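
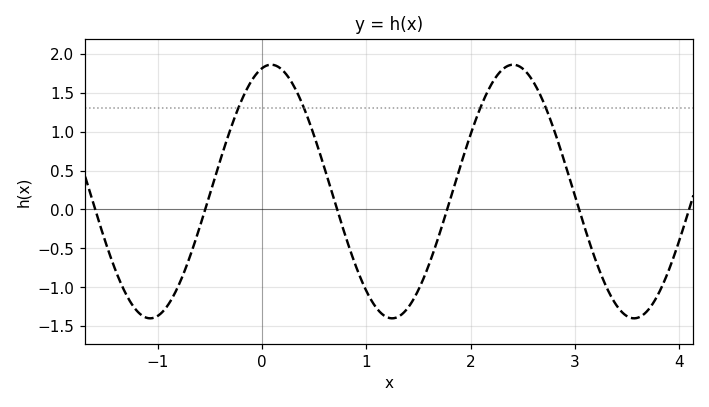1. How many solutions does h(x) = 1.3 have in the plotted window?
4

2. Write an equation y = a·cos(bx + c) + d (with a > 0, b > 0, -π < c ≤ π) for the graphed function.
y = 1.63cos(2.71x - 0.242) + 0.23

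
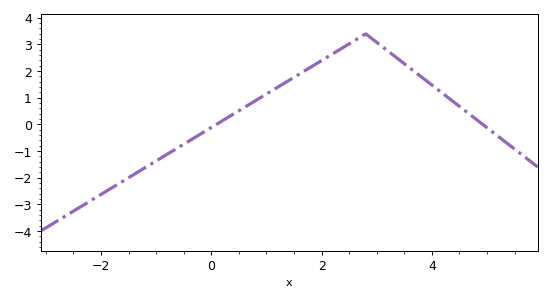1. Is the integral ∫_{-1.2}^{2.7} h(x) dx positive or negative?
positive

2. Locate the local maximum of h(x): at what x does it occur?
2.8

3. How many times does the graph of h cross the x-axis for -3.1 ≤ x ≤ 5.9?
2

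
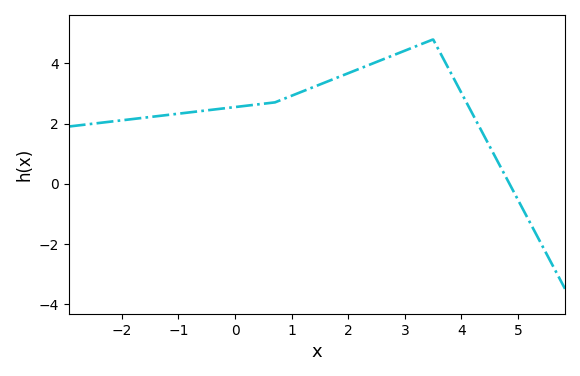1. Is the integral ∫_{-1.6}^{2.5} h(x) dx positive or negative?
positive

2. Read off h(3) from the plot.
4.4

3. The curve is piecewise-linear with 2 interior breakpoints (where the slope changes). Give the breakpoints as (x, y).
(0.7, 2.7); (3.5, 4.8)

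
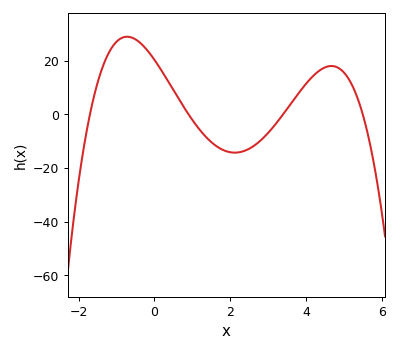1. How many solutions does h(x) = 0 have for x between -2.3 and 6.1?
4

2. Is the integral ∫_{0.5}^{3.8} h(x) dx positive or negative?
negative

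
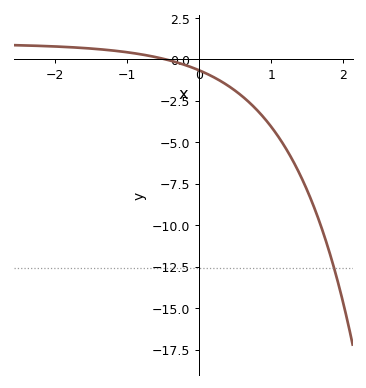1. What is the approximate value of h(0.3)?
-1.32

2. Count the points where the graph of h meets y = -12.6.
1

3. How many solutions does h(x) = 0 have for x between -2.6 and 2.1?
1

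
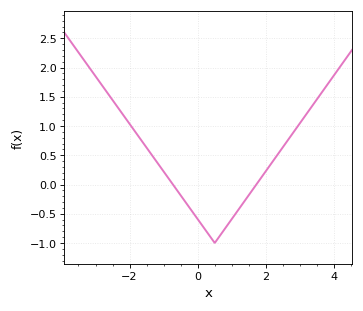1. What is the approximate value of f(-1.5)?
0.65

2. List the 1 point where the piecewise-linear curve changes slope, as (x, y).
(0.5, -1)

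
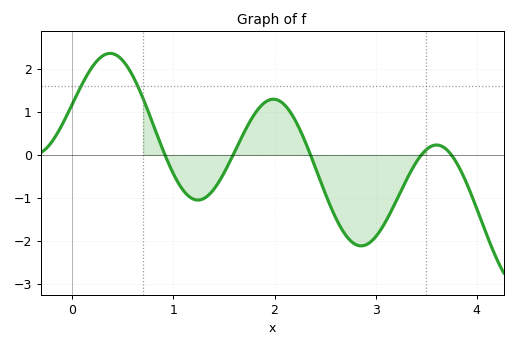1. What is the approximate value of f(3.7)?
0.129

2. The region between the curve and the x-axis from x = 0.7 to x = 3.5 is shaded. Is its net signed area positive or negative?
negative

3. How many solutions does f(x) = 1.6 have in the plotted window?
2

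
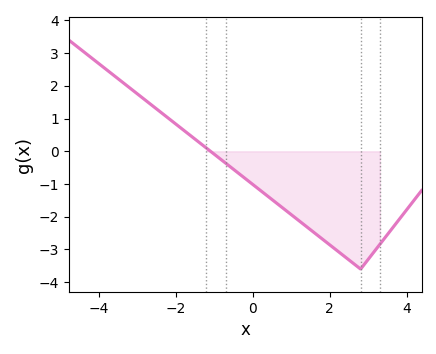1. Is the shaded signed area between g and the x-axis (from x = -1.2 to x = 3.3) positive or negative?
negative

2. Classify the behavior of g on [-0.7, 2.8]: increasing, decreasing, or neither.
decreasing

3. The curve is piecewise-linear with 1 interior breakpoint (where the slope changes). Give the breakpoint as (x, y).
(2.8, -3.6)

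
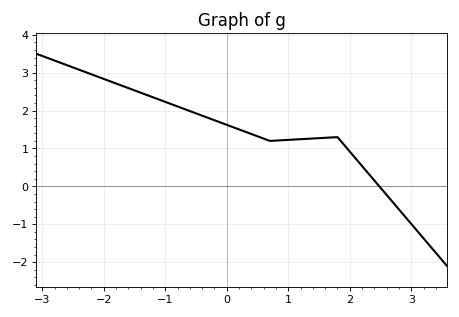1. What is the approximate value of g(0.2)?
1.5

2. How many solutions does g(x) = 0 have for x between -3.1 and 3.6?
1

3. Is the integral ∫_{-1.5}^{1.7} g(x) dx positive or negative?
positive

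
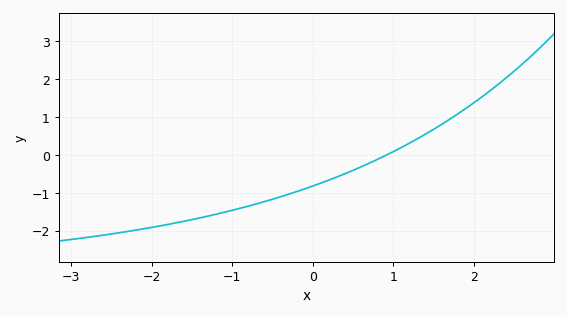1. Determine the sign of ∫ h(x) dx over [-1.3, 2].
negative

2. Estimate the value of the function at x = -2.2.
-1.99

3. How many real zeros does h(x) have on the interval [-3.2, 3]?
1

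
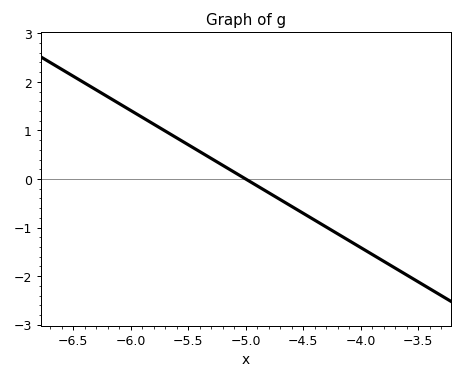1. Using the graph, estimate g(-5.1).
0.141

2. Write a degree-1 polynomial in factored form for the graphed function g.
y = -1.41(x + 5)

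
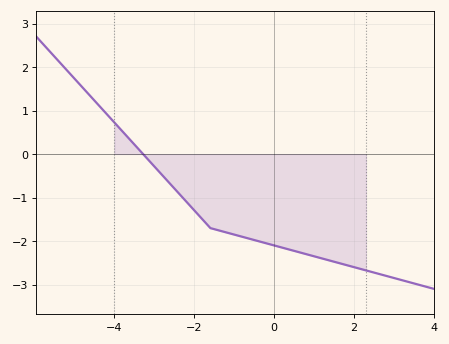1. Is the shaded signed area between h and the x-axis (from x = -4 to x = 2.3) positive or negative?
negative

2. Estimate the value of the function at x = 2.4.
-2.7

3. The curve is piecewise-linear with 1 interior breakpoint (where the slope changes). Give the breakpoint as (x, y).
(-1.6, -1.7)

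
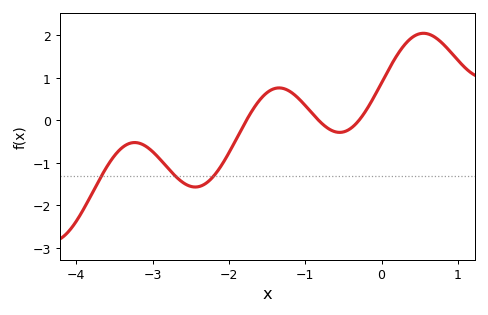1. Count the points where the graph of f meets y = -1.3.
3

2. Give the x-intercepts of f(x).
-1.8, -0.8, -0.3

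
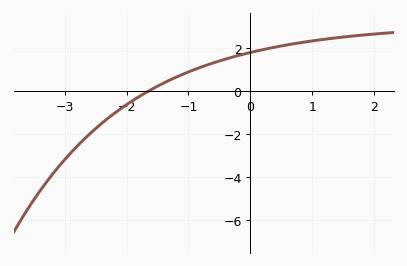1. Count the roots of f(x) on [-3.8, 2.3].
1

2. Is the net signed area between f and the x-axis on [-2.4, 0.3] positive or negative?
positive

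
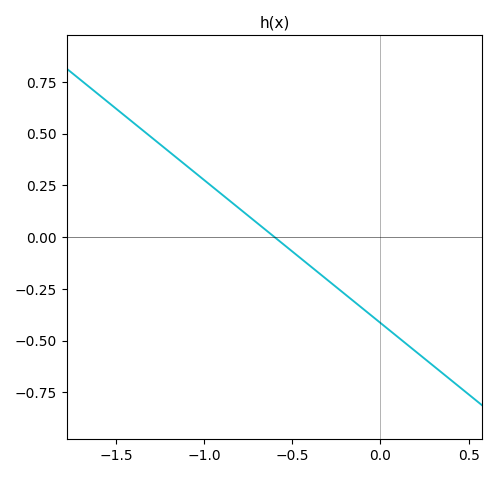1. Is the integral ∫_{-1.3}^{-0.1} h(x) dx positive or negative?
positive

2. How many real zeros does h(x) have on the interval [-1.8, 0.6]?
1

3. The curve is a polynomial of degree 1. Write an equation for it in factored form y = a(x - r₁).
y = -0.69(x + 0.6)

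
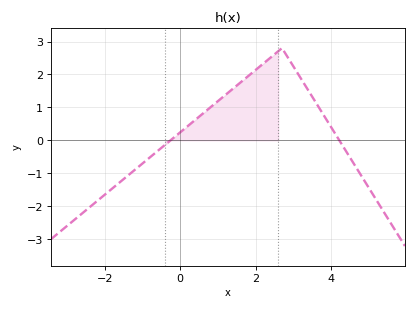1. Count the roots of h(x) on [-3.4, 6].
2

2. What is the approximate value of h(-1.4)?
-1.08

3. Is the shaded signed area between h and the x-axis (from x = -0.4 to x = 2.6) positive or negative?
positive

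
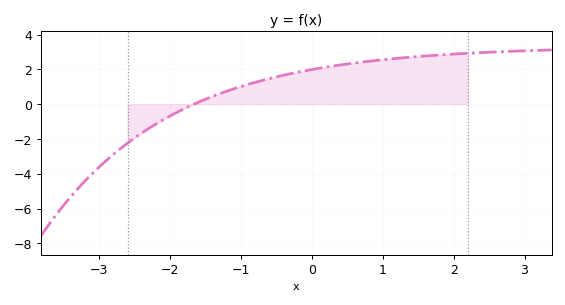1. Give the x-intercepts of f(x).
-1.7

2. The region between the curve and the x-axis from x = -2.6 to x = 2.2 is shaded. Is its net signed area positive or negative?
positive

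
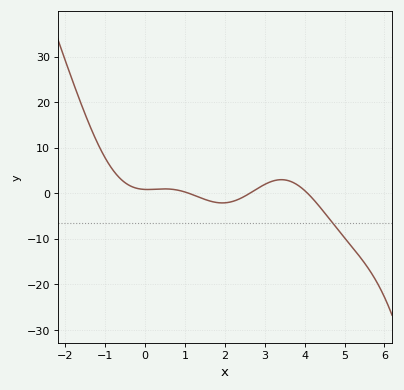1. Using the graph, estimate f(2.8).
0.943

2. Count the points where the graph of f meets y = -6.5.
1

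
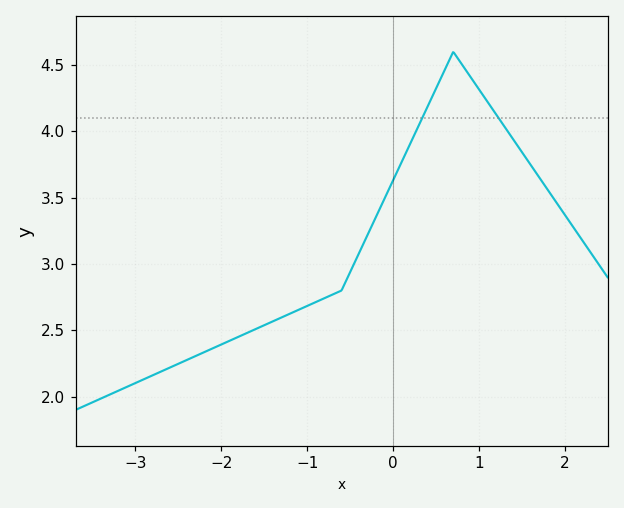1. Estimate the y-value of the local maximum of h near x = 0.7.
4.6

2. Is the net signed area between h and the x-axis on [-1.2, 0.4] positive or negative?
positive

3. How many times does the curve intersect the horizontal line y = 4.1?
2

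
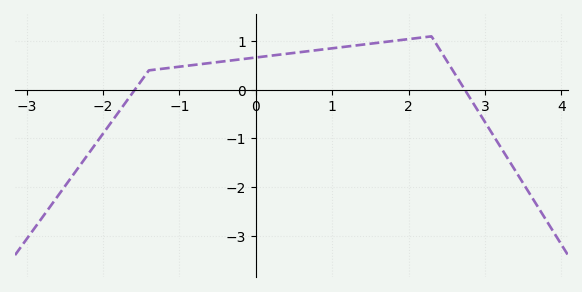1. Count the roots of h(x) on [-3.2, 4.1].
2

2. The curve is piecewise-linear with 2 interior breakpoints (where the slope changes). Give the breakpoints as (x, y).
(-1.4, 0.4); (2.3, 1.1)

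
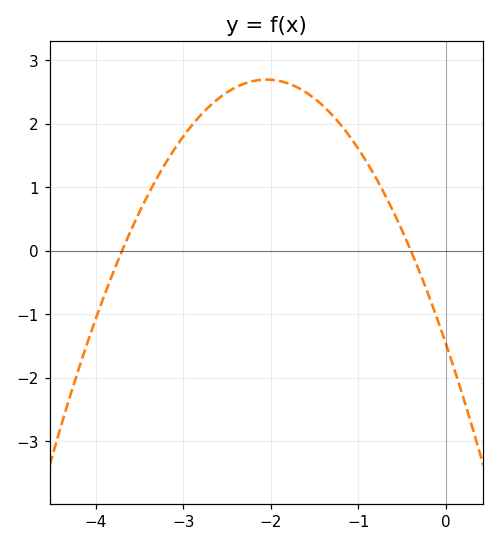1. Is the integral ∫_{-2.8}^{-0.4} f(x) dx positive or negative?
positive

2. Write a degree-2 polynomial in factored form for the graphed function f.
y = -0.99(x + 3.7)(x + 0.4)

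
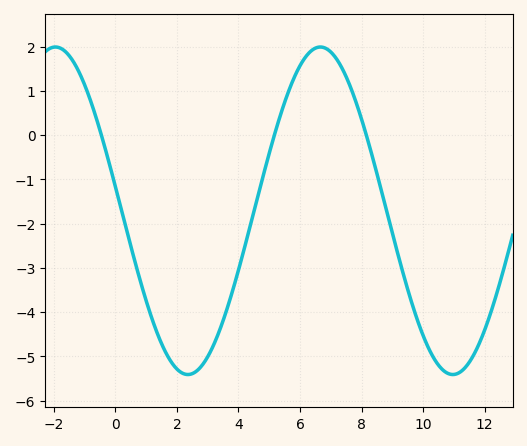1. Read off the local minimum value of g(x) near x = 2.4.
-5.41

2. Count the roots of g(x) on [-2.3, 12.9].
3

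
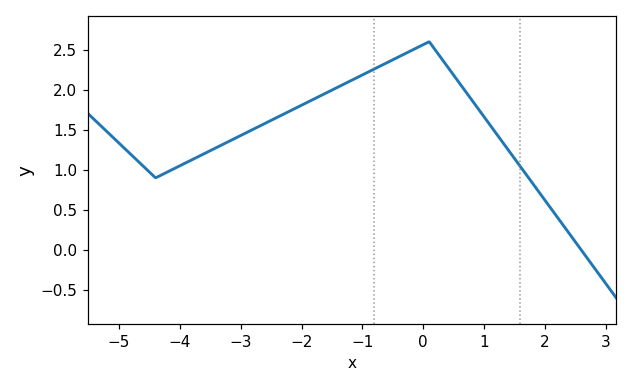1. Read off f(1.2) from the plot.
1.46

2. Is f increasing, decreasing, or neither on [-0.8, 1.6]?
neither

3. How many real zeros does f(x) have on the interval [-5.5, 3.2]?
1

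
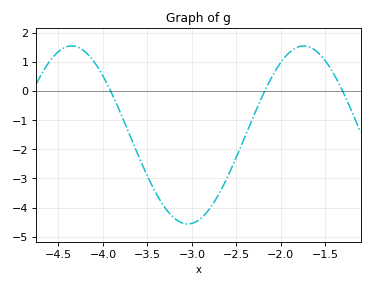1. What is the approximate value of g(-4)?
0.513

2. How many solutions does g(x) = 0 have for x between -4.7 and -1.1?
3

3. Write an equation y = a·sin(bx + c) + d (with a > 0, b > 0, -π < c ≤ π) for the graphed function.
y = 3.05sin(2.41x - 0.51) - 1.51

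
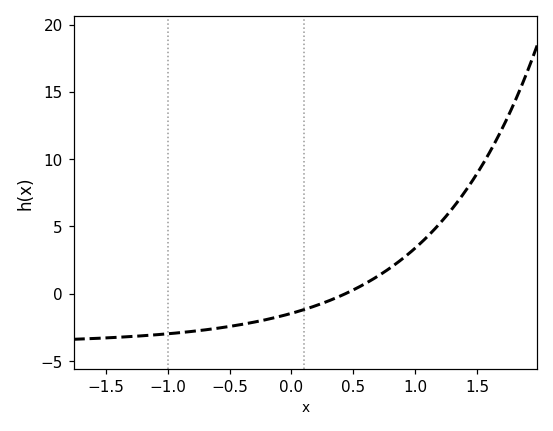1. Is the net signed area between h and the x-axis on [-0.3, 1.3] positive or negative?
positive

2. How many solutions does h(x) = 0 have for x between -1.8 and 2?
1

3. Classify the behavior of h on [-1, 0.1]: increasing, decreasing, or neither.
increasing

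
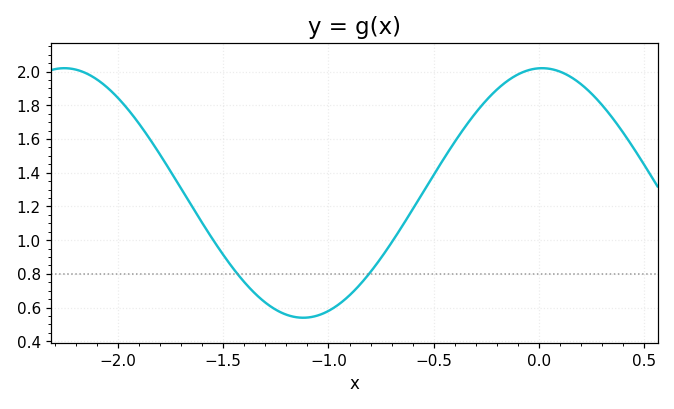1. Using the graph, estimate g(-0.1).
1.98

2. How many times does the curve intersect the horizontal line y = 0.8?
2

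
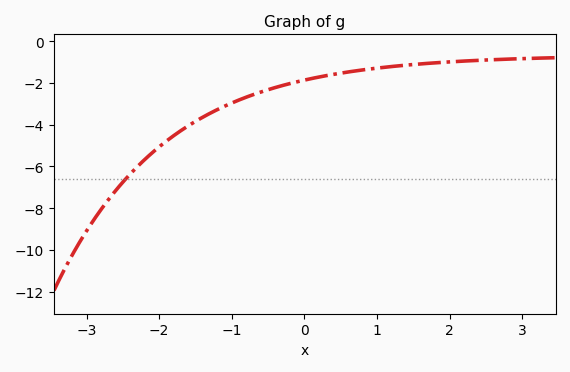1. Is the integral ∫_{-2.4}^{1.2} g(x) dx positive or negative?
negative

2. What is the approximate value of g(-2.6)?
-7.16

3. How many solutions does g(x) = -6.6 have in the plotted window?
1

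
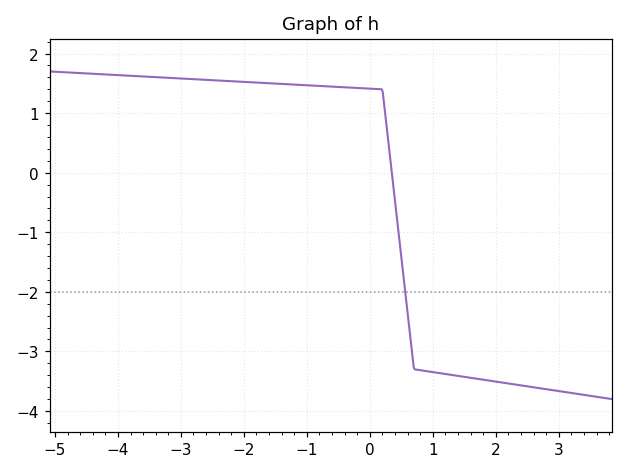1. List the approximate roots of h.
0.349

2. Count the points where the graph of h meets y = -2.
1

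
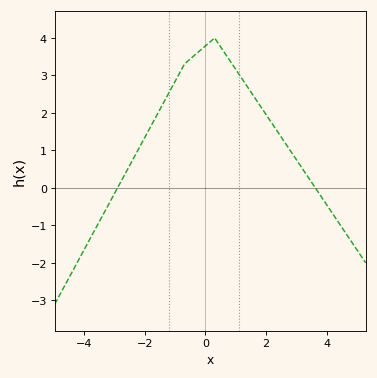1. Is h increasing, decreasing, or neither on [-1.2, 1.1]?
neither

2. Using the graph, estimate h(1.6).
2.44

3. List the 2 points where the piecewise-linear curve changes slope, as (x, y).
(-0.7, 3.3); (0.3, 4)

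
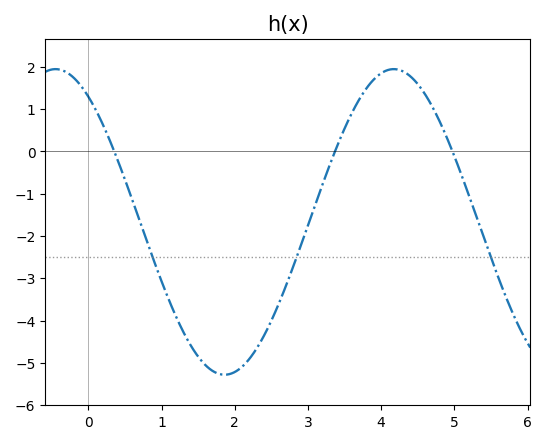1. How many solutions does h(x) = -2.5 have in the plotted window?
3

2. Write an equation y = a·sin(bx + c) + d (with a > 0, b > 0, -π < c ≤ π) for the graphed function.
y = 3.61sin(1.36x + 2.18) - 1.67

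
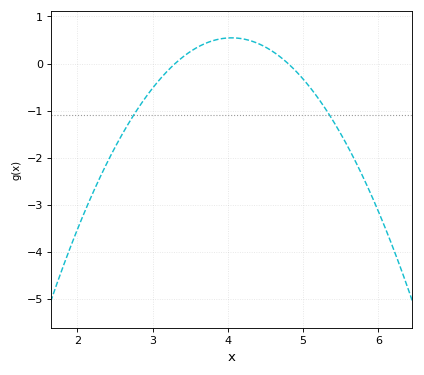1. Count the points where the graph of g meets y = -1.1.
2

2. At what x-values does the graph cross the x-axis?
3.3, 4.8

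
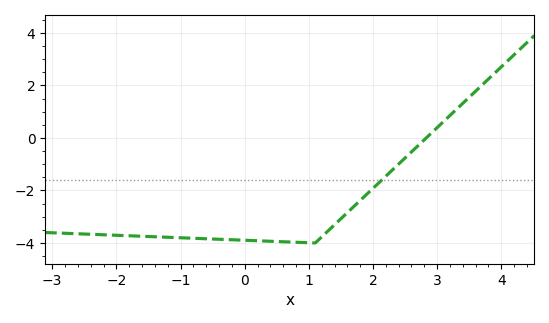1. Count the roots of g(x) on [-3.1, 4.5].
1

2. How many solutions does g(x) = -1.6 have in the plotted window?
1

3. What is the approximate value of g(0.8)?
-4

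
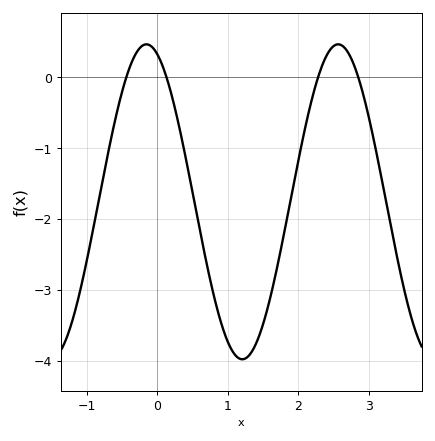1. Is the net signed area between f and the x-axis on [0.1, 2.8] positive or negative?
negative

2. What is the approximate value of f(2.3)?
0.048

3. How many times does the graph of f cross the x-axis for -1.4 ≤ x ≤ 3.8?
4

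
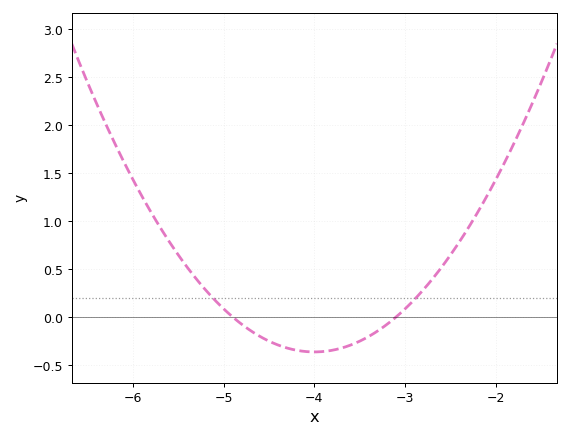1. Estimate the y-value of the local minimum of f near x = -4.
-0.35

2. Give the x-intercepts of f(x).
-4.9, -3.1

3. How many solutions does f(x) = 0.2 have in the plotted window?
2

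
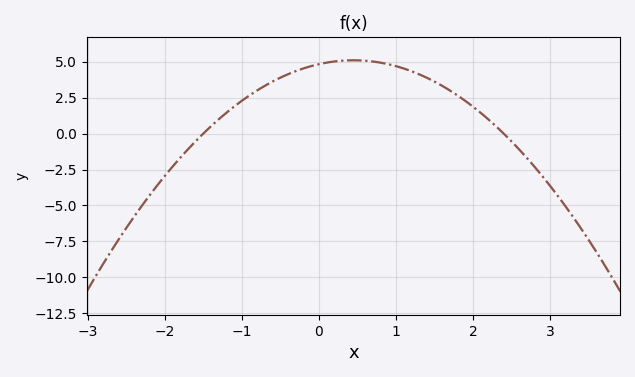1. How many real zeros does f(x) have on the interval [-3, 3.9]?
2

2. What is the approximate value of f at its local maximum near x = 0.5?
5.1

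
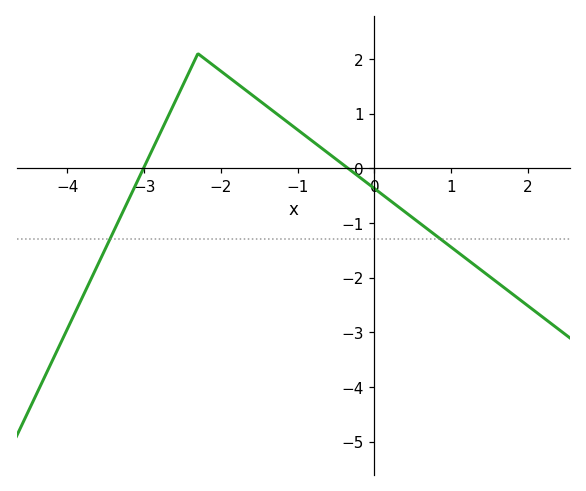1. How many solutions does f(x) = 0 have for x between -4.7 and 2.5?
2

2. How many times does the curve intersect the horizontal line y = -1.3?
2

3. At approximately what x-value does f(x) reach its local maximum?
-2.3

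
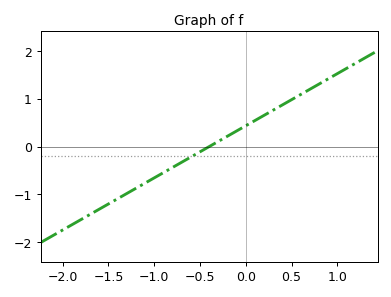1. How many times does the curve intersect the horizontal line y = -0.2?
1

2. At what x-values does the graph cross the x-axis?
-0.4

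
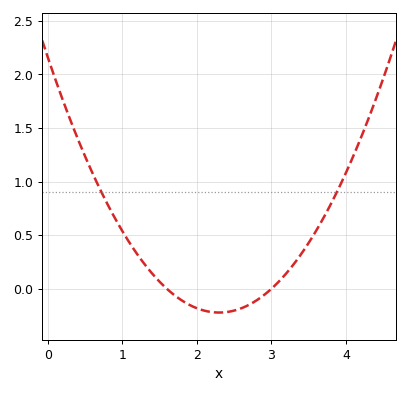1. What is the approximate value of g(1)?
0.55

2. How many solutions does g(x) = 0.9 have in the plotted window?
2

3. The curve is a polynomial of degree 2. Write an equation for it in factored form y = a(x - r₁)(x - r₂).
y = 0.45(x - 1.6)(x - 3)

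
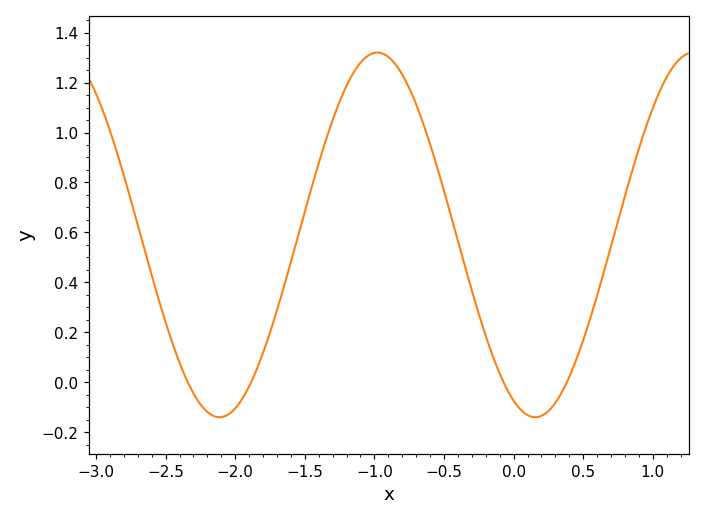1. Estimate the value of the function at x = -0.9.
1.3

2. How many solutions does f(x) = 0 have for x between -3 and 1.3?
4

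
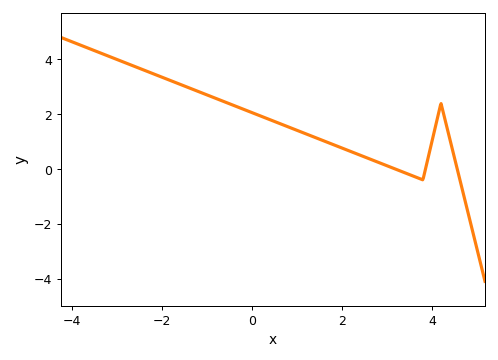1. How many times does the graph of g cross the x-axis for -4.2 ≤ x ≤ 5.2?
3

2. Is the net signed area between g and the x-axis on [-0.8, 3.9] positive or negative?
positive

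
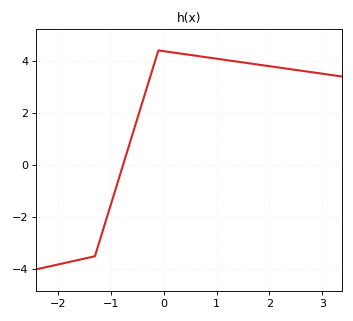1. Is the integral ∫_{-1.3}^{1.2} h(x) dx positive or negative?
positive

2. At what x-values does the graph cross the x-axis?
-0.8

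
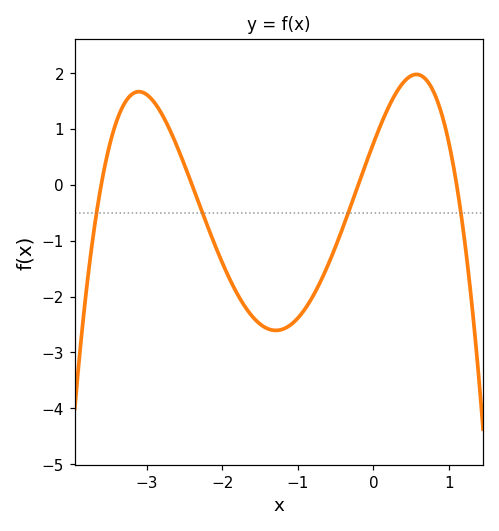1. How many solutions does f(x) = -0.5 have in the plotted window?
4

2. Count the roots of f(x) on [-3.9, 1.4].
4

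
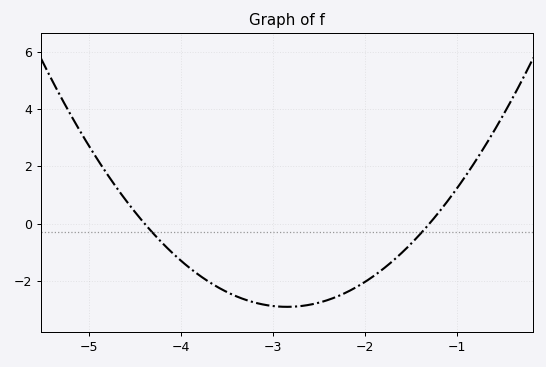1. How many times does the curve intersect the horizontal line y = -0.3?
2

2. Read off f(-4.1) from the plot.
-1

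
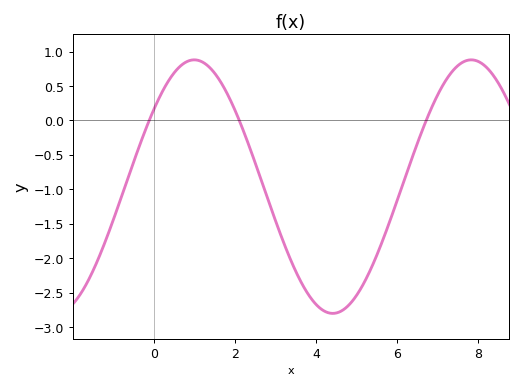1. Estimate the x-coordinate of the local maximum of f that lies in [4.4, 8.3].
7.83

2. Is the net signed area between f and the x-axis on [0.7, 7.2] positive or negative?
negative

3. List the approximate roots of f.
-0.111, 2.11, 6.72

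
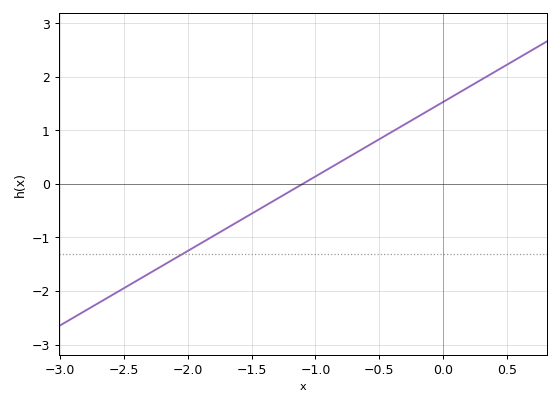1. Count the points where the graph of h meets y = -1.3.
1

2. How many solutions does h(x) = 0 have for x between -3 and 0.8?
1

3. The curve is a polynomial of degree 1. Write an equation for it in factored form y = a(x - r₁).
y = 1.39(x + 1.1)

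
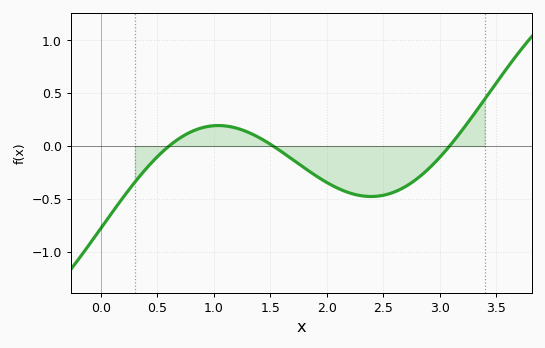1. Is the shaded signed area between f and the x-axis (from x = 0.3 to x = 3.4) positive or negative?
negative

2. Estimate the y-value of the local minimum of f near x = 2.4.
-0.477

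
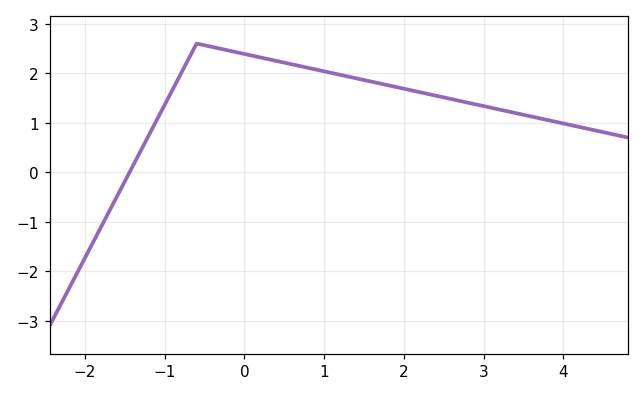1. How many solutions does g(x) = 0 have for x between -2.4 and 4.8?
1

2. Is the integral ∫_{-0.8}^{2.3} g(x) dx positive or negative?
positive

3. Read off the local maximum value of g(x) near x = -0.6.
2.6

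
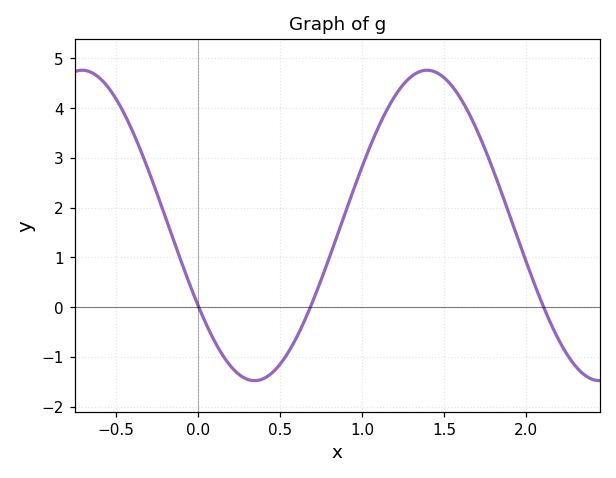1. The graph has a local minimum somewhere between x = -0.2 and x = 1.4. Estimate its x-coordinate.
0.344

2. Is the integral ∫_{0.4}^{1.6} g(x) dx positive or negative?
positive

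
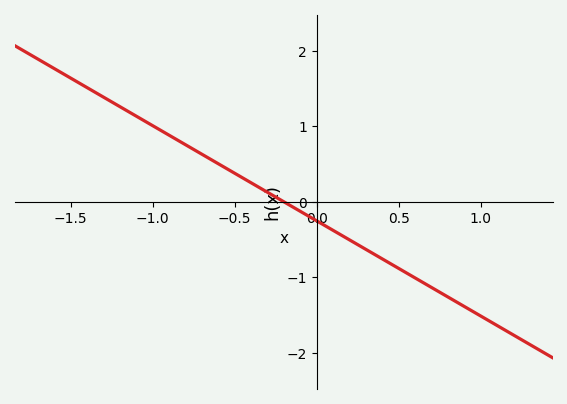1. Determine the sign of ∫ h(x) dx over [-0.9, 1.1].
negative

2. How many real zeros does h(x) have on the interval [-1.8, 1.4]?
1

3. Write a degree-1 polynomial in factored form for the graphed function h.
y = -1.26(x + 0.2)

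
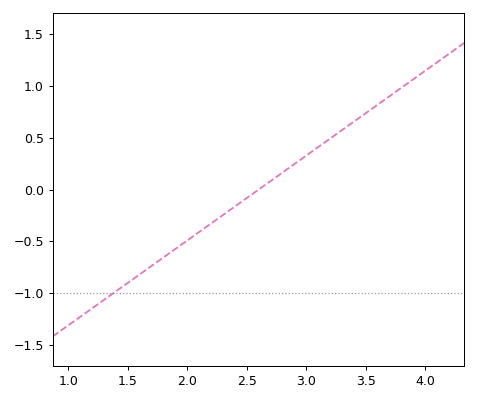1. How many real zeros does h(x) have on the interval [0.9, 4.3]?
1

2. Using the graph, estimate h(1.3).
-1.05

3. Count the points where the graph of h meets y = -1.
1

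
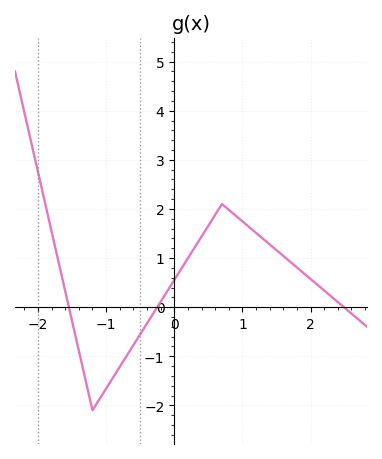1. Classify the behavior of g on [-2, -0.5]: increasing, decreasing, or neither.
neither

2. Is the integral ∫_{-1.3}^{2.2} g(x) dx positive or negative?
positive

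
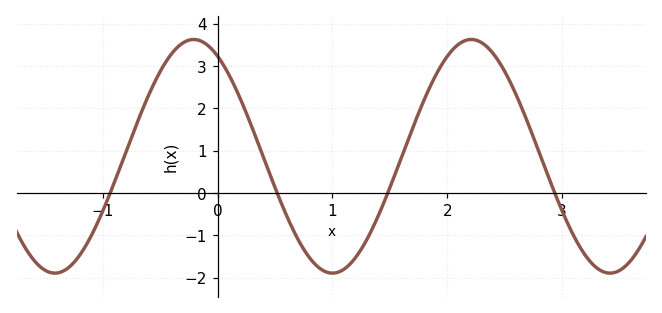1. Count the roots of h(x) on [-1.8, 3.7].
4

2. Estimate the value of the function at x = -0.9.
0.2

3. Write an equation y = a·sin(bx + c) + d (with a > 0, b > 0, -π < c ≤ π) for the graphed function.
y = 2.76sin(2.6x + 2.1) + 0.87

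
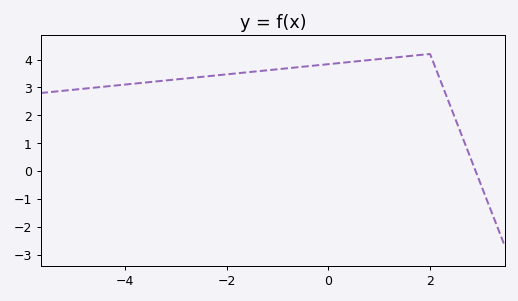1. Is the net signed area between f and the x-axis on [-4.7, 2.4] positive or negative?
positive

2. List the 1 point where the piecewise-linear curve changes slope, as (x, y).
(2, 4.2)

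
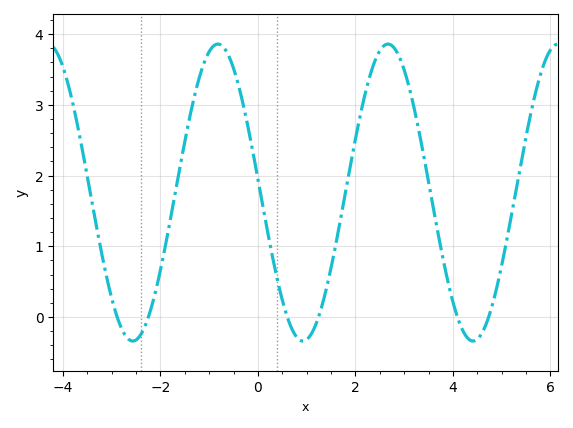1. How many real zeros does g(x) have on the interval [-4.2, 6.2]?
6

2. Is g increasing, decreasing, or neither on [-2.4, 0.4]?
neither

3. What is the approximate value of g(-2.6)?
-0.337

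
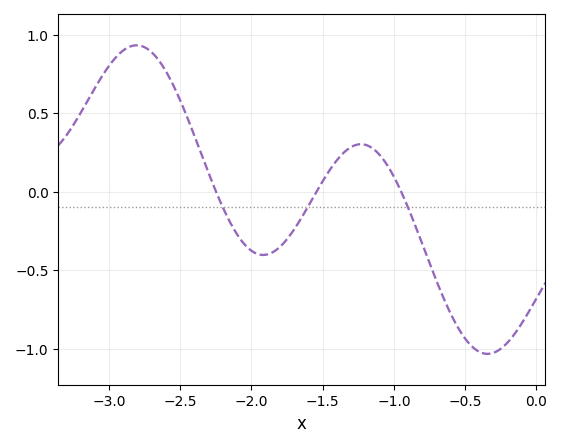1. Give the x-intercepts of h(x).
-2.25, -1.54, -0.949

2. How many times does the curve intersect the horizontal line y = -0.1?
3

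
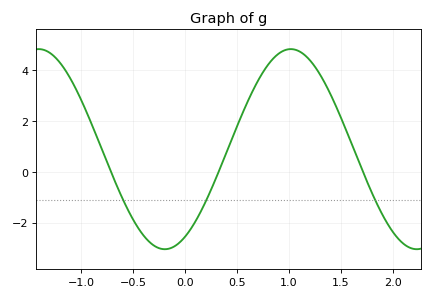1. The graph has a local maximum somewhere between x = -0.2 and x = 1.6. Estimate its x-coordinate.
1.02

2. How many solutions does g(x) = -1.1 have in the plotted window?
3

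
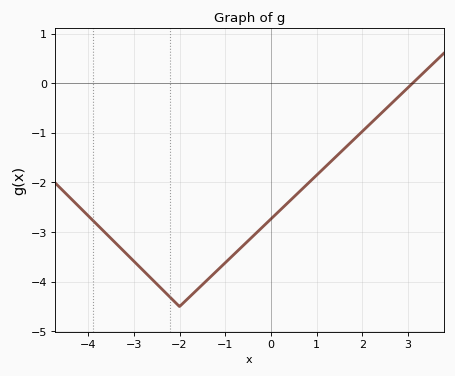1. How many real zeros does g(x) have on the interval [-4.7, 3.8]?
1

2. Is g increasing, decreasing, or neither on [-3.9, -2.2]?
decreasing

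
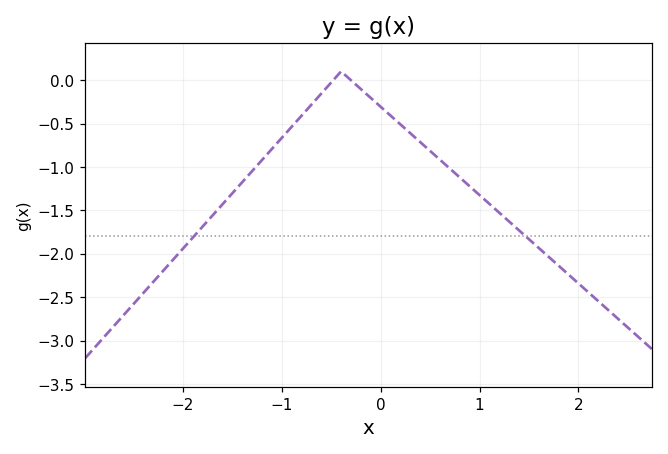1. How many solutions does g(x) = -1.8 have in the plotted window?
2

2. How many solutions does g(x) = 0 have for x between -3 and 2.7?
2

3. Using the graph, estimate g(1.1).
-1.45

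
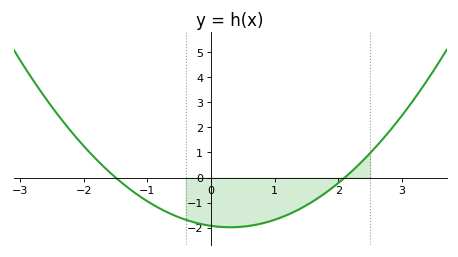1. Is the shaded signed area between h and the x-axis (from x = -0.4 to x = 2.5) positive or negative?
negative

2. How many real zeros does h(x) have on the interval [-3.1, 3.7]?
2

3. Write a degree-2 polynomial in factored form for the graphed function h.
y = 0.61(x + 1.5)(x - 2.1)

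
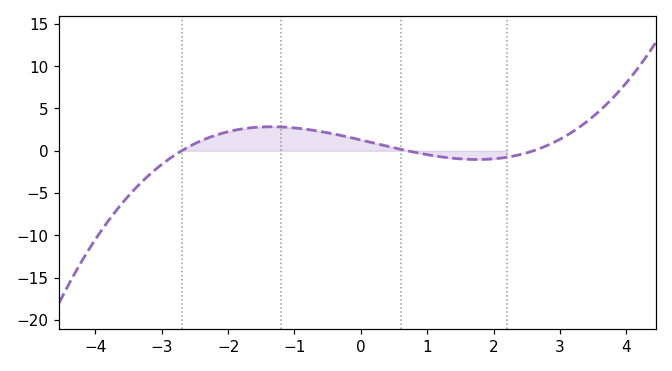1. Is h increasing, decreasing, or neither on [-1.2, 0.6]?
decreasing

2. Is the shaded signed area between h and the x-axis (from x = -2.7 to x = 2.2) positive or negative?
positive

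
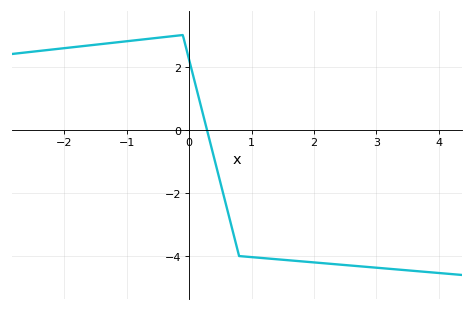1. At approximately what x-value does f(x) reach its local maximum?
-0.1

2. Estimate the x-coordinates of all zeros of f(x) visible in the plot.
0.3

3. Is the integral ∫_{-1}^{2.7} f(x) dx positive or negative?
negative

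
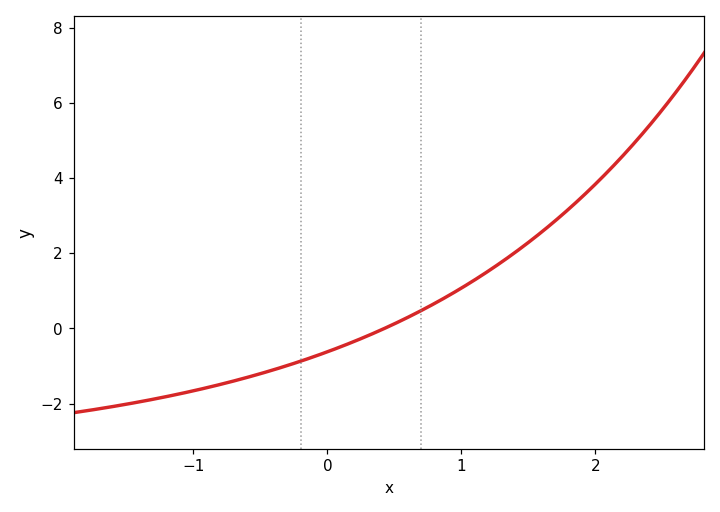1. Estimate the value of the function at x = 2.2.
4.6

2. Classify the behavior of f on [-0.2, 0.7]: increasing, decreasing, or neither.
increasing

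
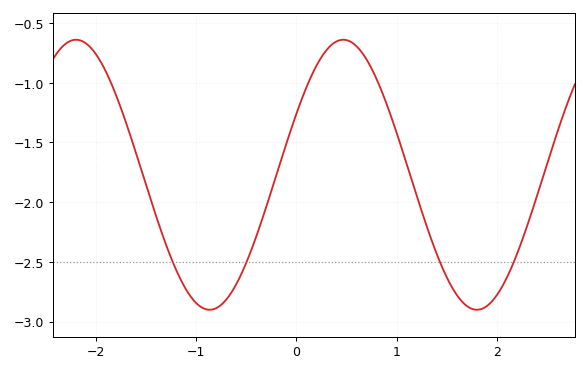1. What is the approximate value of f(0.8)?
-0.95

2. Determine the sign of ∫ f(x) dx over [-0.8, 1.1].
negative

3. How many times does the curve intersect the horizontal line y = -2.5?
4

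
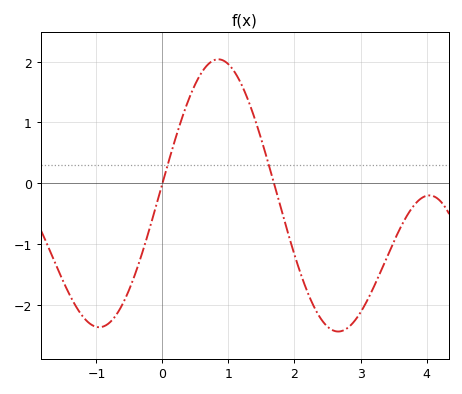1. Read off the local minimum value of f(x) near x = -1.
-2.4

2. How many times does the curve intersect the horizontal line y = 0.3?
2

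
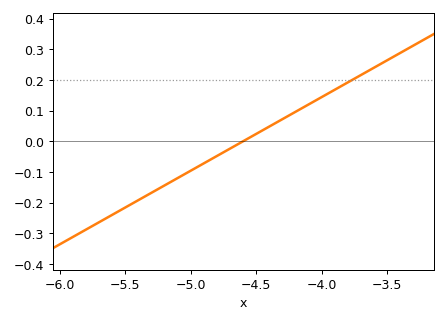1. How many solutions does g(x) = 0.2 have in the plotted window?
1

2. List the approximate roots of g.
-4.6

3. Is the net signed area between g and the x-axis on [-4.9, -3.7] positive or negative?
positive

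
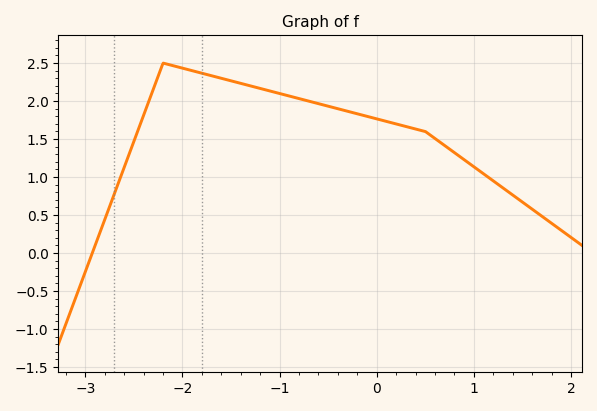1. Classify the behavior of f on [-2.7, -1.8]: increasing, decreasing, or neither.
neither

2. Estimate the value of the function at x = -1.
2.1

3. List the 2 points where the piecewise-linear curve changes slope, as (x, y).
(-2.2, 2.5); (0.5, 1.6)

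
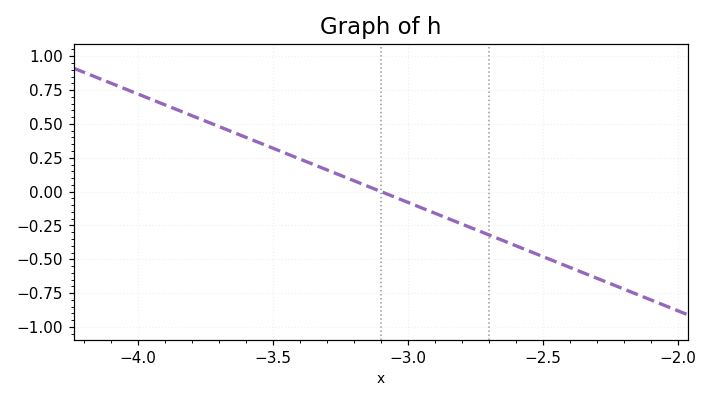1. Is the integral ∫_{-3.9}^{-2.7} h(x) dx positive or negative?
positive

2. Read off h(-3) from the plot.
-0.08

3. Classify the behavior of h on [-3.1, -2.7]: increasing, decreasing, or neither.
decreasing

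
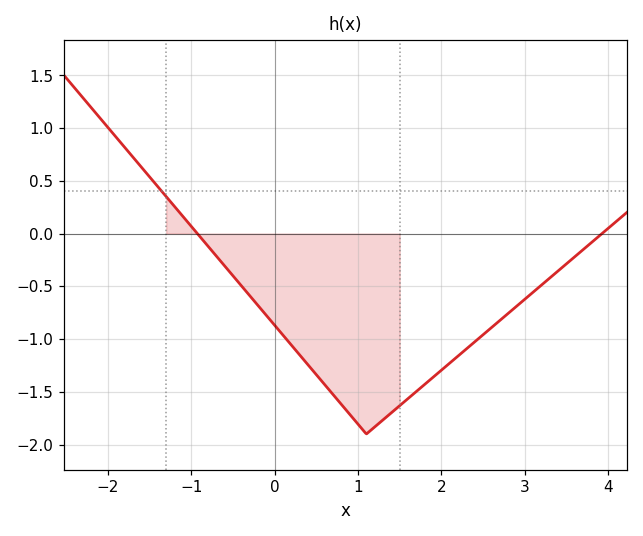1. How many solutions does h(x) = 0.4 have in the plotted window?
1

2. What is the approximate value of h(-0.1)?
-0.774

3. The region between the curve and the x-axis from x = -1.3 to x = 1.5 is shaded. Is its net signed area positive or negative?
negative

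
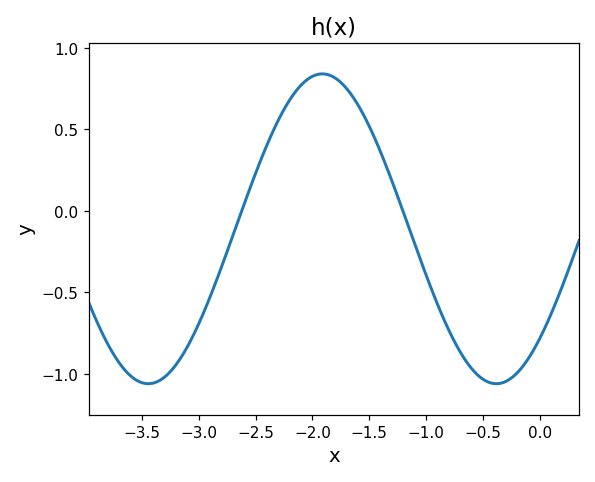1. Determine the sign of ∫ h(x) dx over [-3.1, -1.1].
positive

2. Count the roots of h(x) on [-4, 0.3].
2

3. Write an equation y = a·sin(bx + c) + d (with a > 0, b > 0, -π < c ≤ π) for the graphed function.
y = 0.95sin(2.05x - 0.79) - 0.11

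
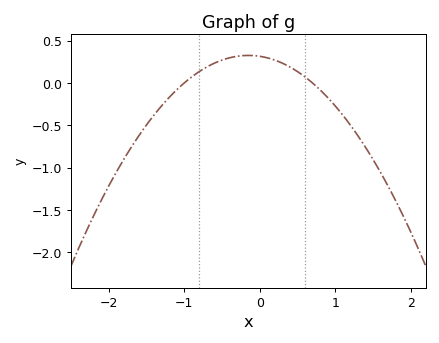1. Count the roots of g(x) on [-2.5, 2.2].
2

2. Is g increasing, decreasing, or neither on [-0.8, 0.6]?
neither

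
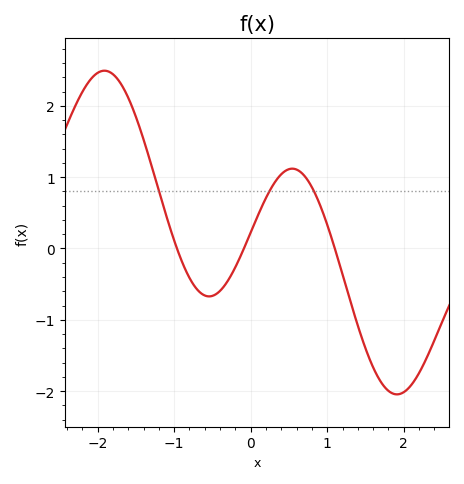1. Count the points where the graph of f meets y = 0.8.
3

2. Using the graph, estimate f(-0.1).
0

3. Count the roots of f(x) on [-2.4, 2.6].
3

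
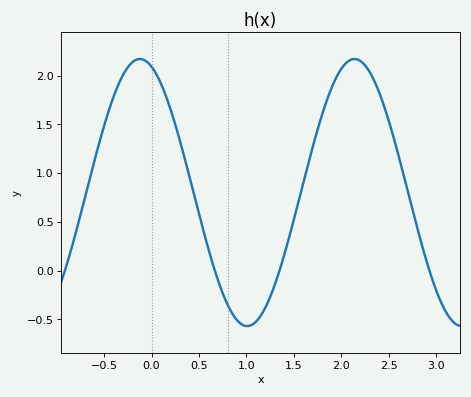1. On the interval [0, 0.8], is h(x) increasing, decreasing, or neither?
decreasing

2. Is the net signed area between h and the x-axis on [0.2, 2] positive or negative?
positive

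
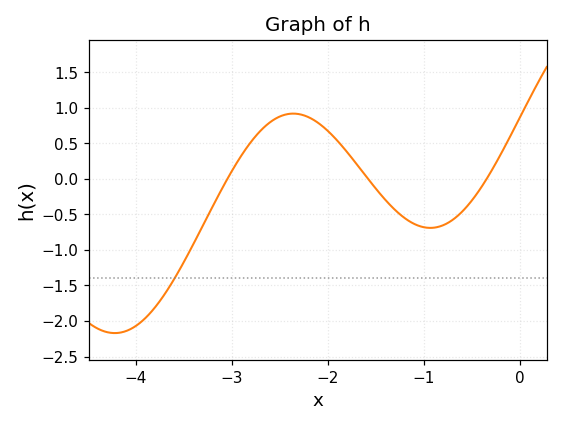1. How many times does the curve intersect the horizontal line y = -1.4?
1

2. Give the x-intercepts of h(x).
-3.05, -1.58, -0.343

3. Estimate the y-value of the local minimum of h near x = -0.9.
-0.689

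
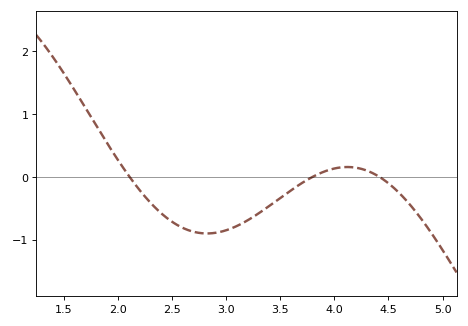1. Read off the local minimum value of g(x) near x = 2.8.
-0.9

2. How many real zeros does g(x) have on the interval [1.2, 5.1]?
3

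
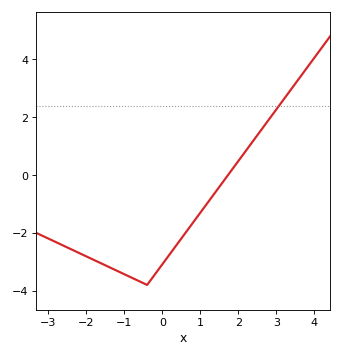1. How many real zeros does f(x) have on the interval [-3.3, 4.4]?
1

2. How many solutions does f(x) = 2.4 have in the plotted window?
1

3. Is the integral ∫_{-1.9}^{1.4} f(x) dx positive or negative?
negative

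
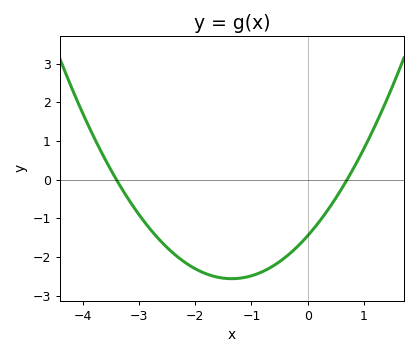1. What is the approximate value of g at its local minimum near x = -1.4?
-2.56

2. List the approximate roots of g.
-3.4, 0.7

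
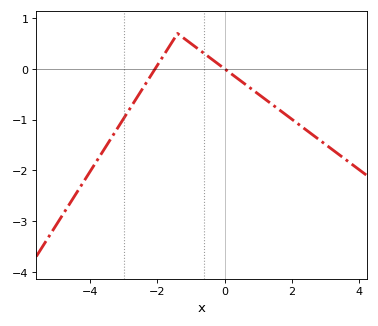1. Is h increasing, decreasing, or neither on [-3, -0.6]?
neither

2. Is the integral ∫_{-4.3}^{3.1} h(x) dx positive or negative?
negative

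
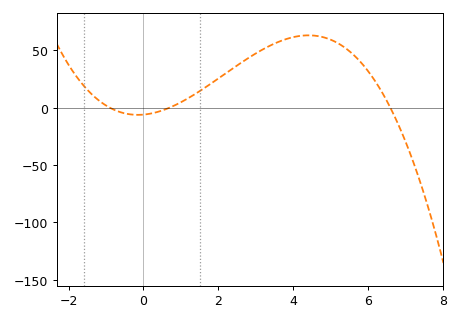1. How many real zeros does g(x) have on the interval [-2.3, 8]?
3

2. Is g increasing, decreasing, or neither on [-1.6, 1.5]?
neither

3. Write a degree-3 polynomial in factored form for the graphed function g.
y = -1.46(x + 0.9)(x - 0.7)(x - 6.6)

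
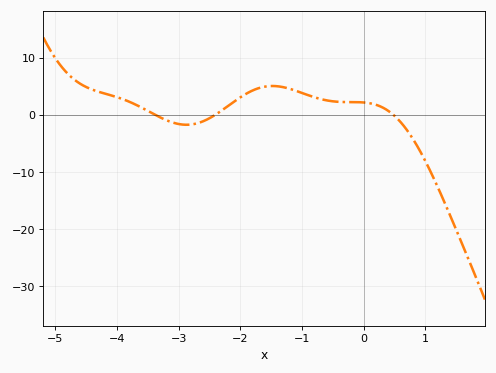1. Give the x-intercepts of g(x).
-3.4, -2.4, 0.5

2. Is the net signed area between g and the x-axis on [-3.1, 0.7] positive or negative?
positive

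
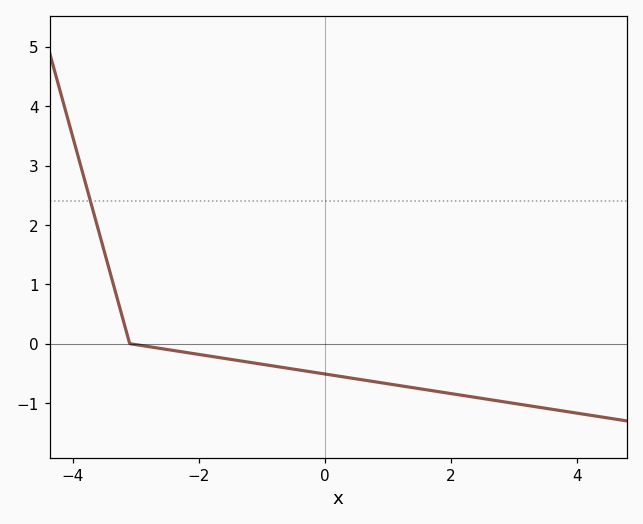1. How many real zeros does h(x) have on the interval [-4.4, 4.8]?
1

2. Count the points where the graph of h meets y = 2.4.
1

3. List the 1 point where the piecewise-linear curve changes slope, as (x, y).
(-3.1, 0)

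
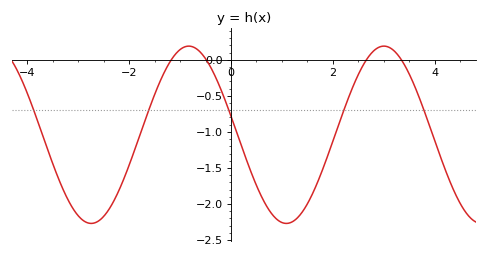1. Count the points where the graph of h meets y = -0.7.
5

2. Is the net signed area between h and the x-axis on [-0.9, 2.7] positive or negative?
negative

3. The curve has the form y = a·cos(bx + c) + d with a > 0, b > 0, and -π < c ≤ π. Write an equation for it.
y = 1.23cos(1.64x + 1.36) - 1.04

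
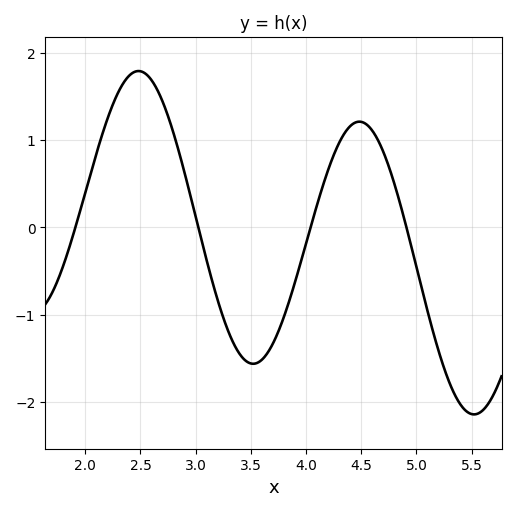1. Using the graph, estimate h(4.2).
0.659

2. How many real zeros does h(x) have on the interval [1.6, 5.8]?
4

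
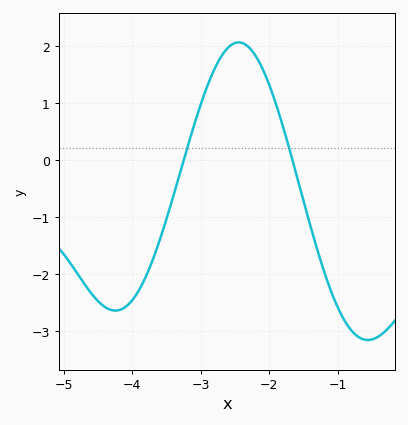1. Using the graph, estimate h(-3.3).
-0.2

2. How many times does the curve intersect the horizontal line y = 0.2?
2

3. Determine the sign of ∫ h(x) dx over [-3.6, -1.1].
positive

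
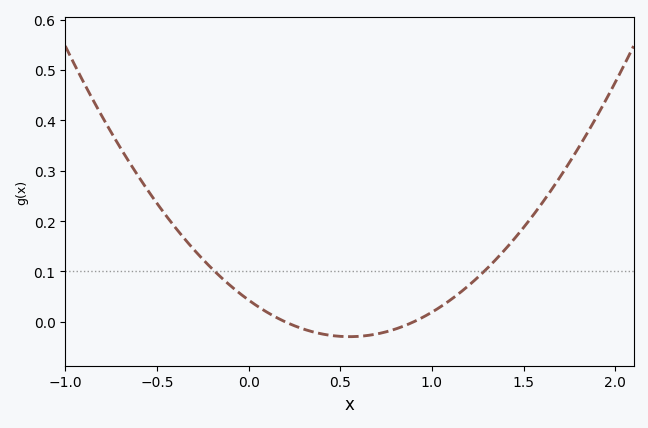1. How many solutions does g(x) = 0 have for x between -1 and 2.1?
2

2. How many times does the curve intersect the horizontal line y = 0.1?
2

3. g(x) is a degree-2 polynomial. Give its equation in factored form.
y = 0.24(x - 0.2)(x - 0.9)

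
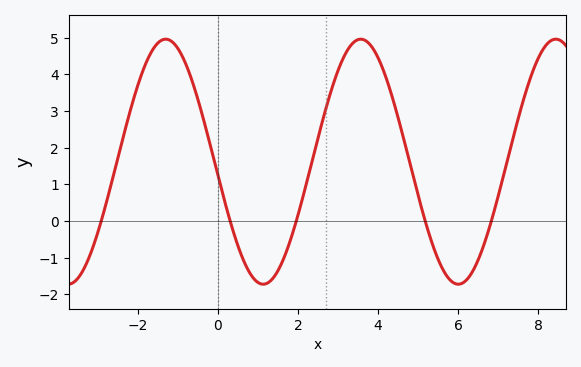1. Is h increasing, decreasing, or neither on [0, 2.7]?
neither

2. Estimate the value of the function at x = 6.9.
0.277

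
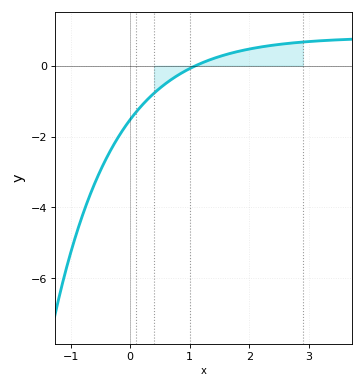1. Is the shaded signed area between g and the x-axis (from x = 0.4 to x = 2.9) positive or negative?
positive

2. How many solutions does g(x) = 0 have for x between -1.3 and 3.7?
1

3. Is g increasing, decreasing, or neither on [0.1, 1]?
increasing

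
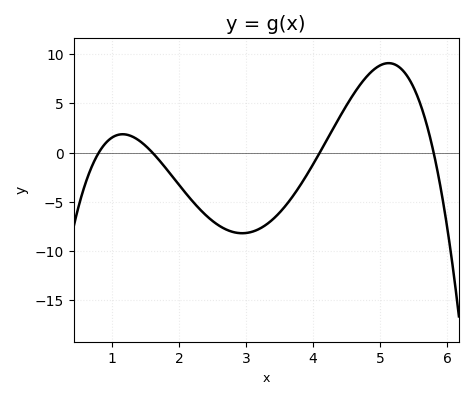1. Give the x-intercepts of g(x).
0.8, 1.6, 4.1, 5.8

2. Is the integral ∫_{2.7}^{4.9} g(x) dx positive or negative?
negative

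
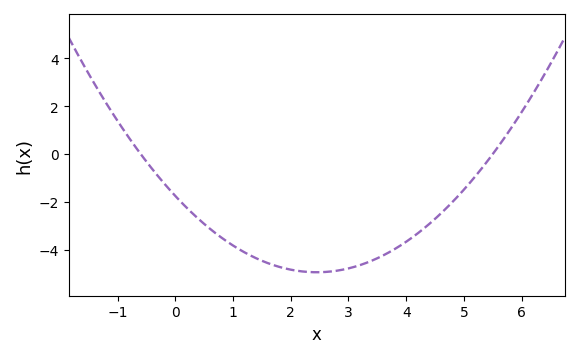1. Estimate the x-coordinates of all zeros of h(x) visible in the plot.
-0.6, 5.6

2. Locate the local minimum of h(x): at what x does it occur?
2.4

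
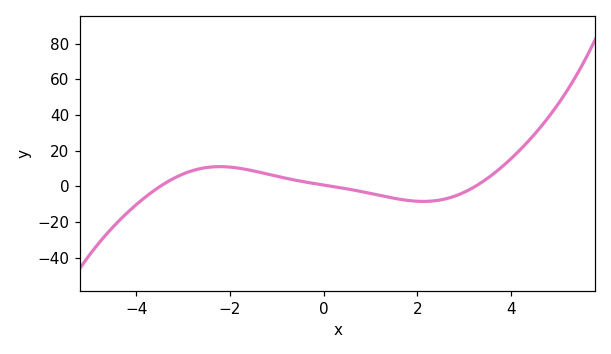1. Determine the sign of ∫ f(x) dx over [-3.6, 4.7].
positive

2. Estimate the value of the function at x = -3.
6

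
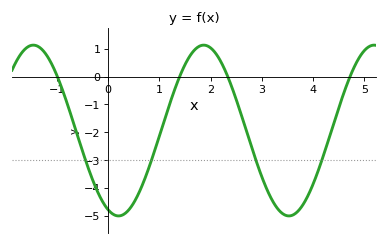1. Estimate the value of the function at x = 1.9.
1.12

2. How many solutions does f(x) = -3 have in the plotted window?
4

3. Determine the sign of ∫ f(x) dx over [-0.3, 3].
negative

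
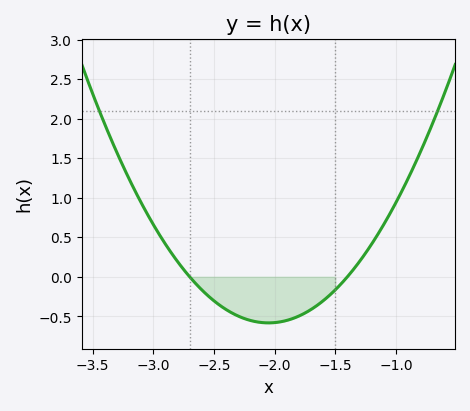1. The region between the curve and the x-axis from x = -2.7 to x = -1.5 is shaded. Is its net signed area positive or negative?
negative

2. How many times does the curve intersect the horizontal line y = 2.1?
2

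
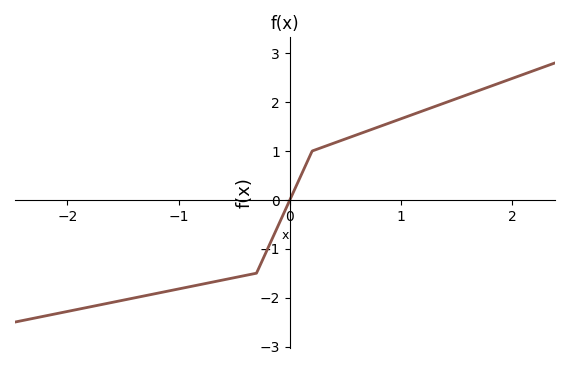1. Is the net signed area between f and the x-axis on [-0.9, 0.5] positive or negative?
negative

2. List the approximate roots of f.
0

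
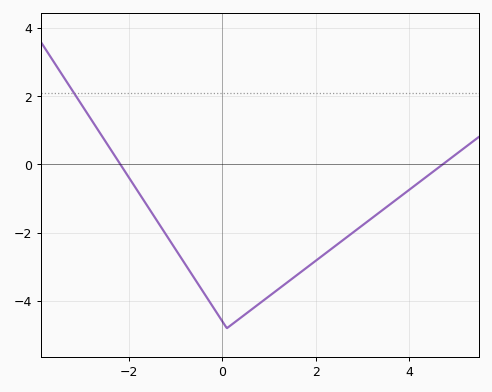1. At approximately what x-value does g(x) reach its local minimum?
0.103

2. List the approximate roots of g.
-2.18, 4.72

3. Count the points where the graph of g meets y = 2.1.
1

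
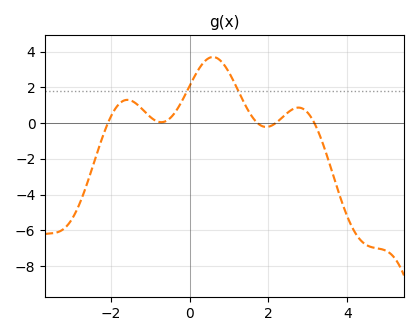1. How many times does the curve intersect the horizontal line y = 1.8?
2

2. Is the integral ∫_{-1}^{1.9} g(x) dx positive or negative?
positive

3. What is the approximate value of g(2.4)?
0.407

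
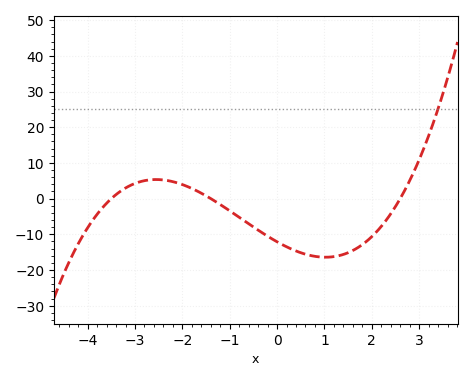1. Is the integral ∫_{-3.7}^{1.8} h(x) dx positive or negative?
negative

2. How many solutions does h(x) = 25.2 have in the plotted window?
1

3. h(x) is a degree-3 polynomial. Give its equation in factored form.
y = 0.95(x + 3.5)(x + 1.4)(x - 2.6)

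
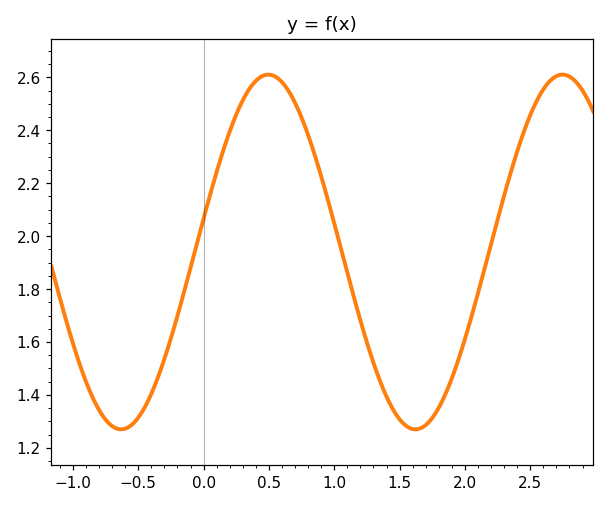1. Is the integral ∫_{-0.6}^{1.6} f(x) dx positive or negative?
positive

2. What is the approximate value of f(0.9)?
2.22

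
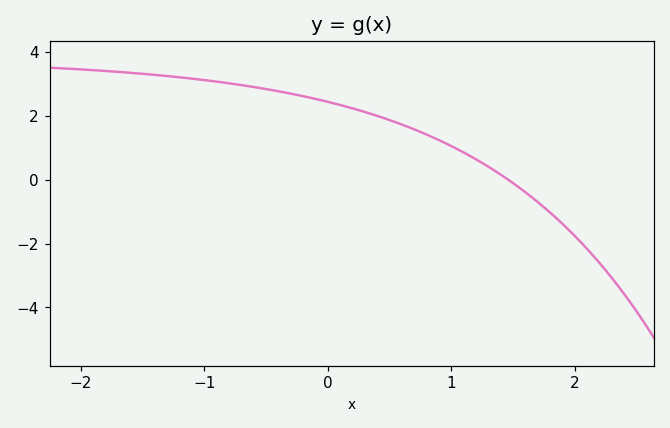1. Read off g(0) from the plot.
2.4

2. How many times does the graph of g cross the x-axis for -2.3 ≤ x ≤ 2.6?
1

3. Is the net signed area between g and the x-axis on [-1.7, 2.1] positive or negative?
positive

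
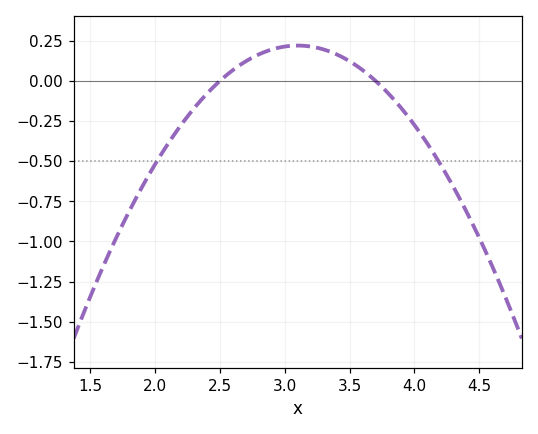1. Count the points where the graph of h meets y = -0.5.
2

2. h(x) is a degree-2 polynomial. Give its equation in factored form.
y = -0.61(x - 2.5)(x - 3.7)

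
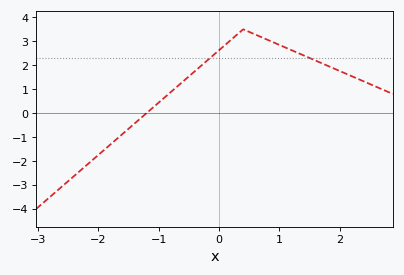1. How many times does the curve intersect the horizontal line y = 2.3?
2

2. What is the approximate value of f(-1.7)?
-1.09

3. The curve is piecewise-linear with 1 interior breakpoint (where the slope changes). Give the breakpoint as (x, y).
(0.4, 3.5)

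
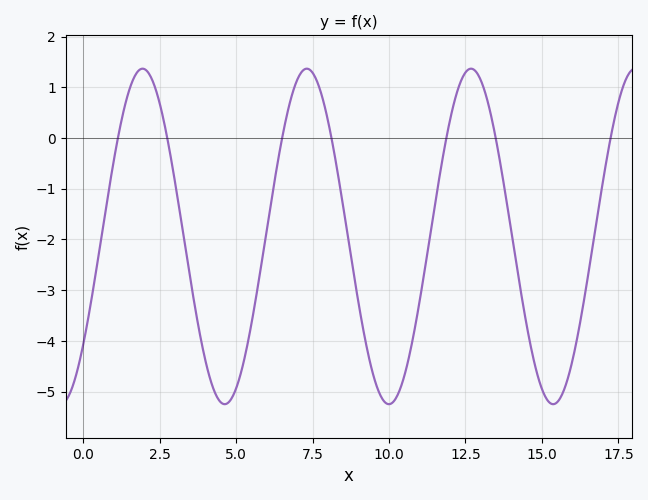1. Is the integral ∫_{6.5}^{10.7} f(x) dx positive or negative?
negative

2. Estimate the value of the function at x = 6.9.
1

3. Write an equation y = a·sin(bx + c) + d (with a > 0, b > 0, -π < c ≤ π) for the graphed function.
y = 3.31sin(1.2x - 0.7) - 1.94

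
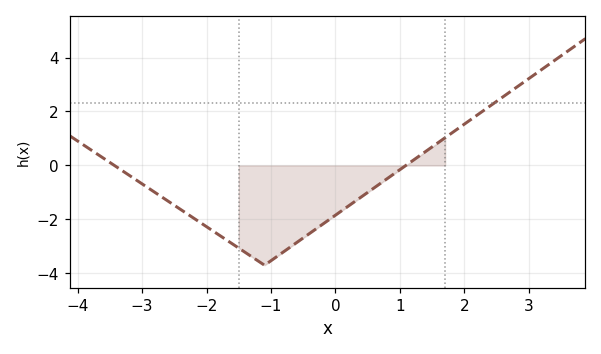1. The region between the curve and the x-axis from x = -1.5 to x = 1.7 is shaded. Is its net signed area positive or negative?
negative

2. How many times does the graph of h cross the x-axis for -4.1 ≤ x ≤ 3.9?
2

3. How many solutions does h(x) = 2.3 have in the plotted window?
1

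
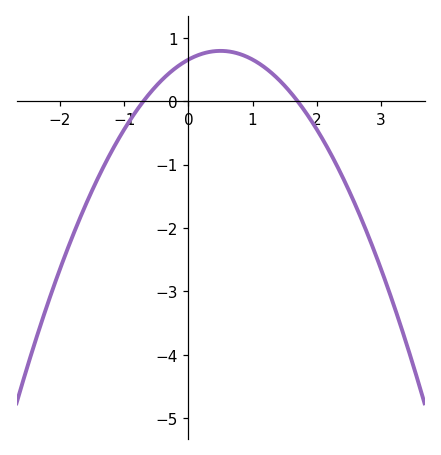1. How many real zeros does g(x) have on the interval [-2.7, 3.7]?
2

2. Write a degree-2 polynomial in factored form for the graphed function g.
y = -0.55(x + 0.7)(x - 1.7)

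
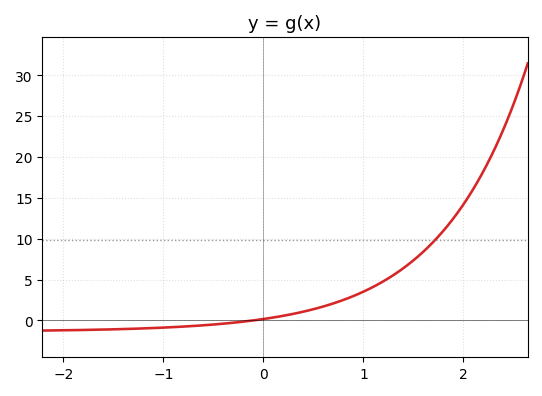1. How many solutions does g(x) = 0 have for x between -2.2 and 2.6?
1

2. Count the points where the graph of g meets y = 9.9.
1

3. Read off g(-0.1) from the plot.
0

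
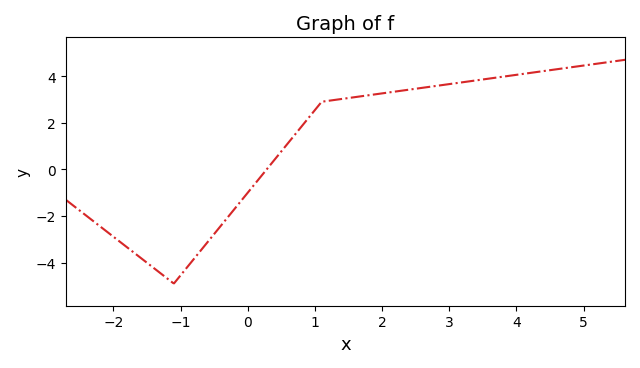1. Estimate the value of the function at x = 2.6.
3.5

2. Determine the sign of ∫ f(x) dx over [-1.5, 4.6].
positive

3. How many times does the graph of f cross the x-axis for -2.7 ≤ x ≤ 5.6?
1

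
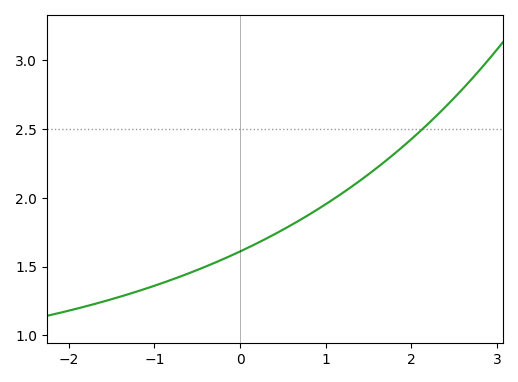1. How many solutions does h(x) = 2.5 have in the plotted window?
1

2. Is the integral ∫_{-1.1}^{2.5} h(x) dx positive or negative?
positive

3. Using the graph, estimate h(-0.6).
1.45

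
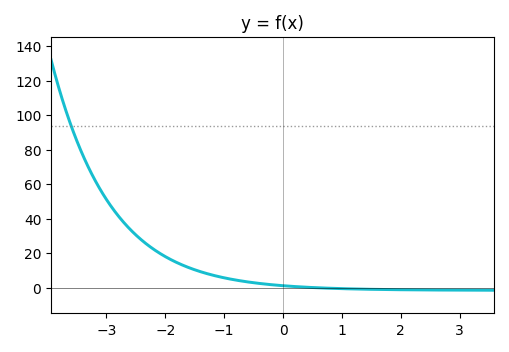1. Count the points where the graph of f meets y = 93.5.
1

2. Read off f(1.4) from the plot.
-0.855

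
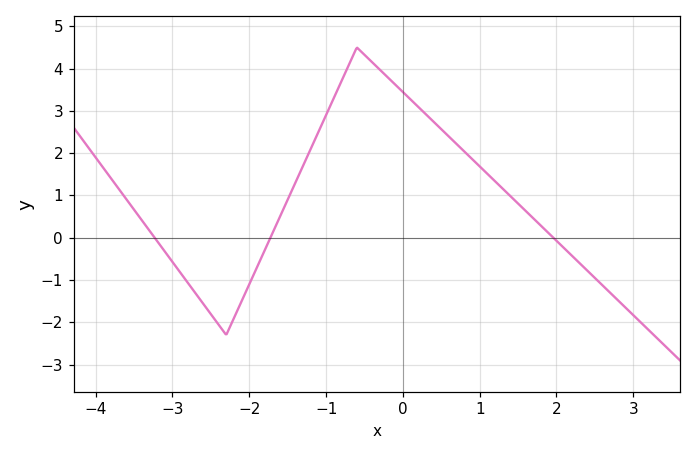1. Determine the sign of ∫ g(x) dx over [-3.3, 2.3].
positive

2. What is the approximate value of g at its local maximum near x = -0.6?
4.5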